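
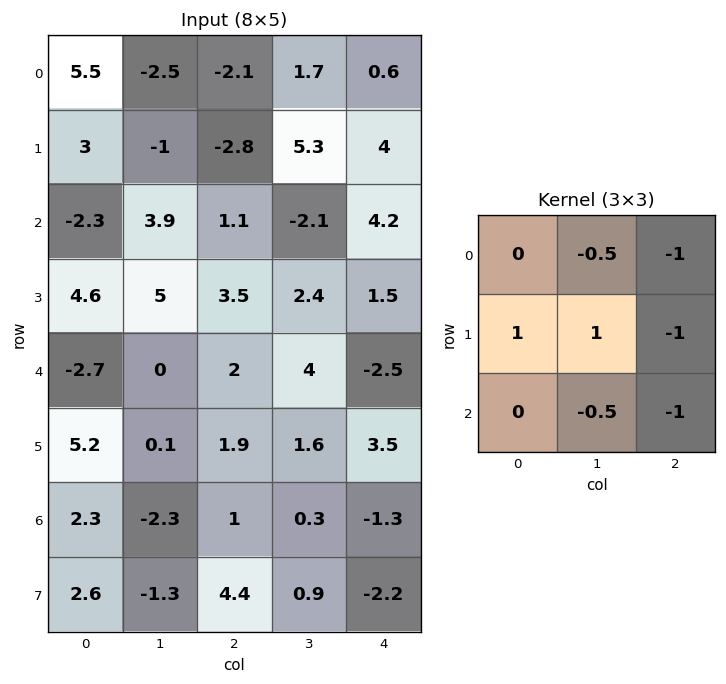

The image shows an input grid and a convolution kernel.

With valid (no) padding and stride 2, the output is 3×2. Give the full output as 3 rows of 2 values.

Output[0,0]: The receptive field on the input at this output position is [5.5 -2.5 -2.1 / 3 -1 -2.8 / -2.3 3.9 1.1]. Elementwise product with the kernel and sum: -2.5·-0.5 + -2.1·-1 + 3·1 + -1·1 + -2.8·-1 + 3.9·-0.5 + 1.1·-1.
Output[0,1]: The receptive field on the input at this output position is [-2.1 1.7 0.6 / -2.8 5.3 4 / 1.1 -2.1 4.2]. Elementwise product with the kernel and sum: 1.7·-0.5 + 0.6·-1 + -2.8·1 + 5.3·1 + 4·-1 + -2.1·-0.5 + 4.2·-1.

5.1 -6.1
1.05 1.75
1.55 1.65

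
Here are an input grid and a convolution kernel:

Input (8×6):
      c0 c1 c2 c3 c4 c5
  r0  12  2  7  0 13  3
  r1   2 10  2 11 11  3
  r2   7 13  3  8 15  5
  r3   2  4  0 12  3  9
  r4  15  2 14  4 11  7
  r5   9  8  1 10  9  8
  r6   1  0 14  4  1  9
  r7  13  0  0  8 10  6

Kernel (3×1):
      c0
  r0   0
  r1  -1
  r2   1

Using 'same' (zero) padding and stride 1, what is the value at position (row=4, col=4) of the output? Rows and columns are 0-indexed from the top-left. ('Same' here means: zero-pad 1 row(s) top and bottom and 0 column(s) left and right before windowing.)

The receptive field on the zero-padded input at this output position is [3 / 11 / 9]. Elementwise product with the kernel and sum: 11·-1 + 9·1.

-2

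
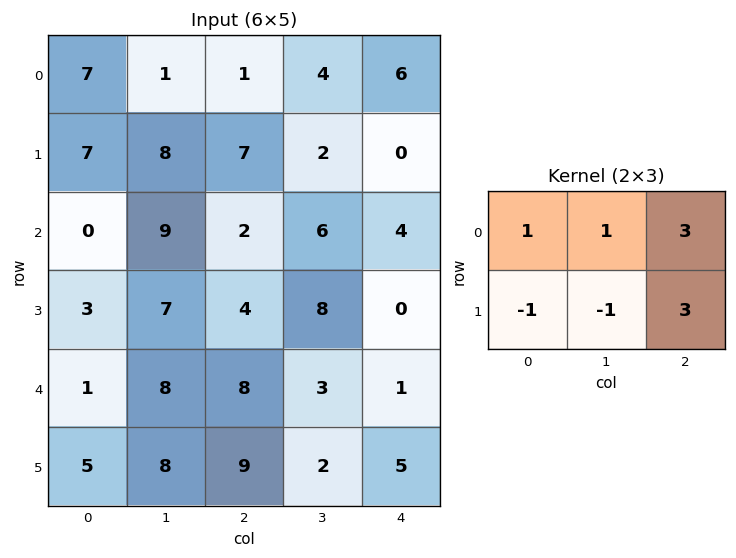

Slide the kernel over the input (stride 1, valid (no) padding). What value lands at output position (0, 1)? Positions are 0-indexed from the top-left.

The receptive field on the input at this output position is [1 1 4 / 8 7 2]. Elementwise product with the kernel and sum: 1·1 + 1·1 + 4·3 + 8·-1 + 7·-1 + 2·3.

5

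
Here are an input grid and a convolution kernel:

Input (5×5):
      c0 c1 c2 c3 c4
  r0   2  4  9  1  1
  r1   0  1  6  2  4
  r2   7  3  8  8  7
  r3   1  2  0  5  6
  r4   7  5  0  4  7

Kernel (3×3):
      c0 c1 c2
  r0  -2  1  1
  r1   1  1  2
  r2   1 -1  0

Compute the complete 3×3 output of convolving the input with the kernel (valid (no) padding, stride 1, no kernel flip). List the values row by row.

Output[0,0]: The receptive field on the input at this output position is [2 4 9 / 0 1 6 / 7 3 8]. Elementwise product with the kernel and sum: 2·-2 + 4·1 + 9·1 + 0·1 + 1·1 + 6·2 + 7·1 + 3·-1.
Output[0,1]: The receptive field on the input at this output position is [4 9 1 / 1 6 2 / 3 8 8]. Elementwise product with the kernel and sum: 4·-2 + 9·1 + 1·1 + 1·1 + 6·1 + 2·2 + 3·1 + 8·-1.

26 8 0
32 35 19
2 27 12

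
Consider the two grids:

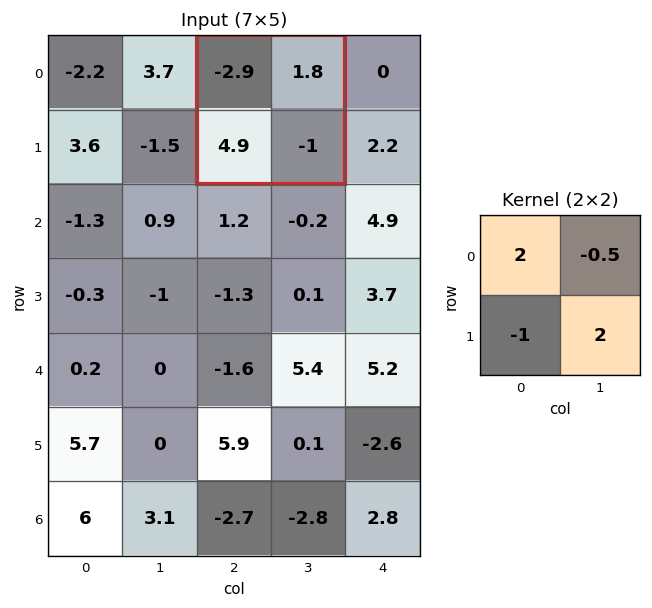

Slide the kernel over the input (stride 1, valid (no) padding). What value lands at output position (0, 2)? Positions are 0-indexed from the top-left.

The receptive field on the input at this output position is [-2.9 1.8 / 4.9 -1]. Elementwise product with the kernel and sum: -2.9·2 + 1.8·-0.5 + 4.9·-1 + -1·2.

-13.6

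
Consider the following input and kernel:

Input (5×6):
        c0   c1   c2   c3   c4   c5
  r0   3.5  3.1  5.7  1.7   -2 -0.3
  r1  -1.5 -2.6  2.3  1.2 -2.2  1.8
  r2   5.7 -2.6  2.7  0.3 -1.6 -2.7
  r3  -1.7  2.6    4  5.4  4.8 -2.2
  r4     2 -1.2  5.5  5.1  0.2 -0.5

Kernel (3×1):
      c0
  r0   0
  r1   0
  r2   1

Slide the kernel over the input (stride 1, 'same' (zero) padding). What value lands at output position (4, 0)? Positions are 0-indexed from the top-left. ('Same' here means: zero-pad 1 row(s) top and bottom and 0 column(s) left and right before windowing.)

0

The receptive field on the zero-padded input at this output position is [-1.7 / 2 / 0]. Elementwise product with the kernel and sum: 0·1.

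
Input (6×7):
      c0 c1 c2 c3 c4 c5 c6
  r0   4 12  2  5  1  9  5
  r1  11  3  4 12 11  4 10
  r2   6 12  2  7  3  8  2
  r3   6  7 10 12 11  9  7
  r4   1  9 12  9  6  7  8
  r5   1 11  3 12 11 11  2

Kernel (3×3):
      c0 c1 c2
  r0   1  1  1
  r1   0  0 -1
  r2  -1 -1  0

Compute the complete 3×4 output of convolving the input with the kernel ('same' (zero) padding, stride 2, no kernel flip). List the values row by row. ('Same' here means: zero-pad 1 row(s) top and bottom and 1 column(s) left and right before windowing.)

-23 -12 -32 -14
-4 -5 -4 -2
3 6 2 3

Output[0,0]: The receptive field on the zero-padded input at this output position is [0 0 0 / 0 4 12 / 0 11 3]. Elementwise product with the kernel and sum: 0·1 + 0·1 + 0·1 + 12·-1 + 0·-1 + 11·-1.
Output[0,1]: The receptive field on the zero-padded input at this output position is [0 0 0 / 12 2 5 / 3 4 12]. Elementwise product with the kernel and sum: 0·1 + 0·1 + 0·1 + 5·-1 + 3·-1 + 4·-1.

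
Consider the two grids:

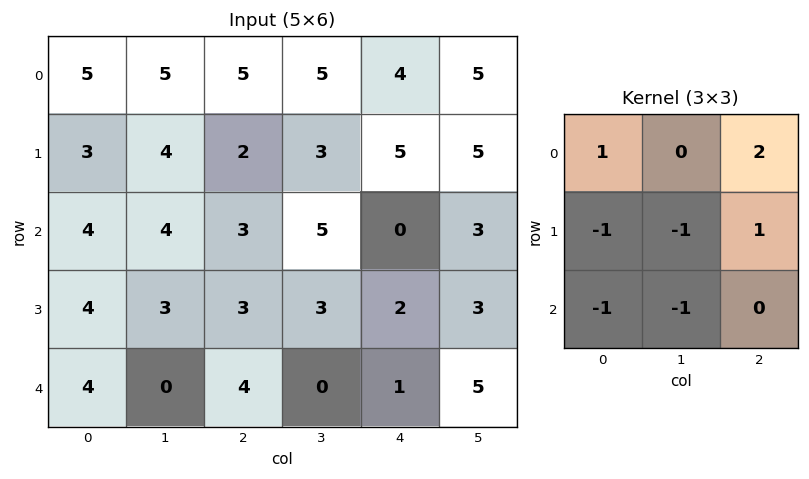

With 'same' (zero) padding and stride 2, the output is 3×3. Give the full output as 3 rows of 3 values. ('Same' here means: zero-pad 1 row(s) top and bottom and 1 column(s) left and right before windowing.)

-3 -11 -12
4 2 6
2 5 13

Output[0,0]: The receptive field on the zero-padded input at this output position is [0 0 0 / 0 5 5 / 0 3 4]. Elementwise product with the kernel and sum: 0·1 + 0·2 + 0·-1 + 5·-1 + 5·1 + 0·-1 + 3·-1.
Output[0,1]: The receptive field on the zero-padded input at this output position is [0 0 0 / 5 5 5 / 4 2 3]. Elementwise product with the kernel and sum: 0·1 + 0·2 + 5·-1 + 5·-1 + 5·1 + 4·-1 + 2·-1.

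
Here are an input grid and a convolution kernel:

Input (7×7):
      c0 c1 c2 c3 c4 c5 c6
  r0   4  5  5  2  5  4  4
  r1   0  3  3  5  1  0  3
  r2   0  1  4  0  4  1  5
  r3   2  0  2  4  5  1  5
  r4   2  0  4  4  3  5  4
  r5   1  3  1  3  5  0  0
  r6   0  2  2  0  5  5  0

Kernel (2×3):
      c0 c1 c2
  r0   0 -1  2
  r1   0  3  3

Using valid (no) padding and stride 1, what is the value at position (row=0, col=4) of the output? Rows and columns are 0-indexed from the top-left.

The receptive field on the input at this output position is [5 4 4 / 1 0 3]. Elementwise product with the kernel and sum: 4·-1 + 4·2 + 0·3 + 3·3.

13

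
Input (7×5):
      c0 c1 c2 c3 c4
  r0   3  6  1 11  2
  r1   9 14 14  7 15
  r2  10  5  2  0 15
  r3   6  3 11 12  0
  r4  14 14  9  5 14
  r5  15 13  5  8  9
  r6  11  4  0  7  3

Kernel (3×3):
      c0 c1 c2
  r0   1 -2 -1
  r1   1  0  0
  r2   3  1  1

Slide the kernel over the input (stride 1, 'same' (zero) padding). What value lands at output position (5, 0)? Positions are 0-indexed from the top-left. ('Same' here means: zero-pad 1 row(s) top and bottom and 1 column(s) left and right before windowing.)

The receptive field on the zero-padded input at this output position is [0 14 14 / 0 15 13 / 0 11 4]. Elementwise product with the kernel and sum: 0·1 + 14·-2 + 14·-1 + 0·1 + 0·3 + 11·1 + 4·1.

-27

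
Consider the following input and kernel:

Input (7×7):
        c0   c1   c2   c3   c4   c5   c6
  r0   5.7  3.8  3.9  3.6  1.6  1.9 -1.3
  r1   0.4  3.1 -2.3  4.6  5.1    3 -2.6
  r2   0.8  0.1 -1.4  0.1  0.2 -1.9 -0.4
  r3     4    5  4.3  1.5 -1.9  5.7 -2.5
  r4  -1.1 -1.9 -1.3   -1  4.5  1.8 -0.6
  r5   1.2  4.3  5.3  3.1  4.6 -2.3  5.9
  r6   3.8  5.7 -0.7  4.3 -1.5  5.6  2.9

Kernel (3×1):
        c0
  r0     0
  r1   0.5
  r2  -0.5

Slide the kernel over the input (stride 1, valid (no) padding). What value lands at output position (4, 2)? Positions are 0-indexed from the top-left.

3

The receptive field on the input at this output position is [-1.3 / 5.3 / -0.7]. Elementwise product with the kernel and sum: 5.3·0.5 + -0.7·-0.5.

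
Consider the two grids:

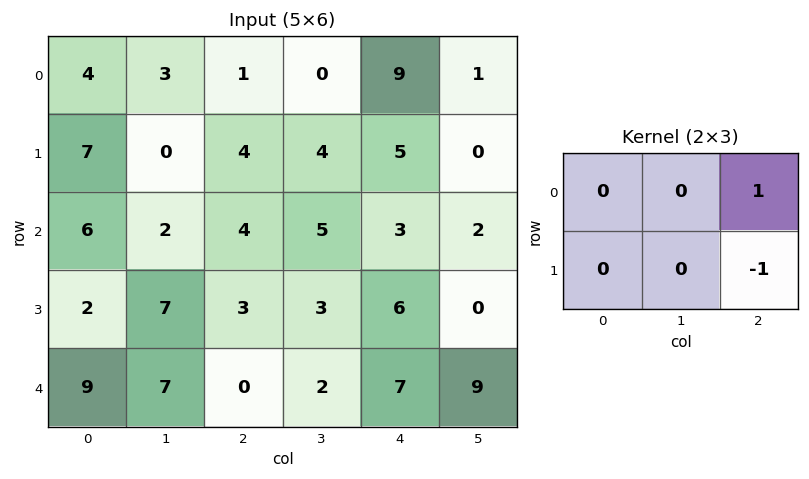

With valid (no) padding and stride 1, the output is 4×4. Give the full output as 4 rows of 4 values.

Output[0,0]: The receptive field on the input at this output position is [4 3 1 / 7 0 4]. Elementwise product with the kernel and sum: 1·1 + 4·-1.

-3 -4 4 1
0 -1 2 -2
1 2 -3 2
3 1 -1 -9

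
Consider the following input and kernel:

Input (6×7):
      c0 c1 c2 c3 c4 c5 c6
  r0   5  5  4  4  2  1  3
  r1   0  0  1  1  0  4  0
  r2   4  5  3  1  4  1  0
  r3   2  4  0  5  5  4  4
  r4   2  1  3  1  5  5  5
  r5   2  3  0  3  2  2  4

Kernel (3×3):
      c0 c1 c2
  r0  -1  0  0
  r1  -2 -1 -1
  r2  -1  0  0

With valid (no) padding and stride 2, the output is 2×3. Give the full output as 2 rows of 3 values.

-10 -10 -10
-14 -16 -27

Output[0,0]: The receptive field on the input at this output position is [5 5 4 / 0 0 1 / 4 5 3]. Elementwise product with the kernel and sum: 5·-1 + 0·-2 + 0·-1 + 1·-1 + 4·-1.
Output[0,1]: The receptive field on the input at this output position is [4 4 2 / 1 1 0 / 3 1 4]. Elementwise product with the kernel and sum: 4·-1 + 1·-2 + 1·-1 + 0·-1 + 3·-1.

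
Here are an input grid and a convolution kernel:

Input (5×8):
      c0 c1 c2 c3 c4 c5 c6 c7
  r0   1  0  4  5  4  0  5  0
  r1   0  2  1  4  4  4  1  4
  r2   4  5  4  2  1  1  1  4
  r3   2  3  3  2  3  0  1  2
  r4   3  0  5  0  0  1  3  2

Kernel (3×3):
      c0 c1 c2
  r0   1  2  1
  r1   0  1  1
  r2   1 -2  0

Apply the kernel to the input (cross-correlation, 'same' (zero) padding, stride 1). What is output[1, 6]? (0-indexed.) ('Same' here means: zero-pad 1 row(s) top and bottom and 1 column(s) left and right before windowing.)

14

The receptive field on the zero-padded input at this output position is [0 5 0 / 4 1 4 / 1 1 4]. Elementwise product with the kernel and sum: 0·1 + 5·2 + 0·1 + 1·1 + 4·1 + 1·1 + 1·-2.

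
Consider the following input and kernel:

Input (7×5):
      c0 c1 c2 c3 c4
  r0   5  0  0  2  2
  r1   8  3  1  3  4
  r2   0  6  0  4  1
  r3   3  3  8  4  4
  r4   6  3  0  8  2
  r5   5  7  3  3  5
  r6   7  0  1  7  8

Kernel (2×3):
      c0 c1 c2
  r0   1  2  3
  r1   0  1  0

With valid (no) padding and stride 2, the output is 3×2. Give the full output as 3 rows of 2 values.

8 13
15 15
19 25

Output[0,0]: The receptive field on the input at this output position is [5 0 0 / 8 3 1]. Elementwise product with the kernel and sum: 5·1 + 0·2 + 0·3 + 3·1.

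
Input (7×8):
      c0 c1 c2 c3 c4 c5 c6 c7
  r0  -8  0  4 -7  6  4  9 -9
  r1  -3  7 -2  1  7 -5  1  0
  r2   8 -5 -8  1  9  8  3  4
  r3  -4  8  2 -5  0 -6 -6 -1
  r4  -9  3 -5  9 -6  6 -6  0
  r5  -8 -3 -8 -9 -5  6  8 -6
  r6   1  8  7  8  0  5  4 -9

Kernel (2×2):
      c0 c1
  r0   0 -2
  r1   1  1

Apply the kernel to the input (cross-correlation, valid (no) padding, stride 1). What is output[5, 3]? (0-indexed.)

The receptive field on the input at this output position is [-9 -5 / 8 0]. Elementwise product with the kernel and sum: -5·-2 + 8·1 + 0·1.

18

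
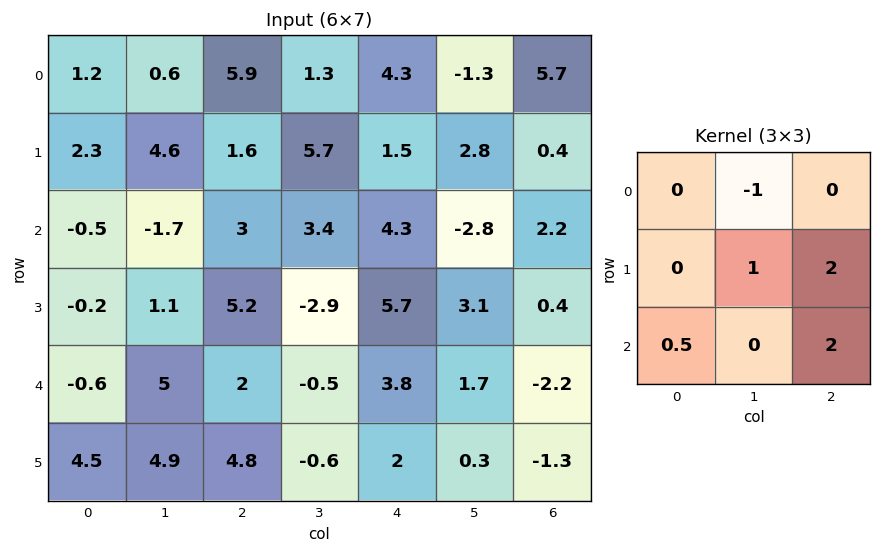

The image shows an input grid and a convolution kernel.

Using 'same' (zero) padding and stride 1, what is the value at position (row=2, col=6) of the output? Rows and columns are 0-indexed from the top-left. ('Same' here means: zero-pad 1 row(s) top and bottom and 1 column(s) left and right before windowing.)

3.35

The receptive field on the zero-padded input at this output position is [2.8 0.4 0 / -2.8 2.2 0 / 3.1 0.4 0]. Elementwise product with the kernel and sum: 0.4·-1 + 2.2·1 + 0·2 + 3.1·0.5 + 0·2.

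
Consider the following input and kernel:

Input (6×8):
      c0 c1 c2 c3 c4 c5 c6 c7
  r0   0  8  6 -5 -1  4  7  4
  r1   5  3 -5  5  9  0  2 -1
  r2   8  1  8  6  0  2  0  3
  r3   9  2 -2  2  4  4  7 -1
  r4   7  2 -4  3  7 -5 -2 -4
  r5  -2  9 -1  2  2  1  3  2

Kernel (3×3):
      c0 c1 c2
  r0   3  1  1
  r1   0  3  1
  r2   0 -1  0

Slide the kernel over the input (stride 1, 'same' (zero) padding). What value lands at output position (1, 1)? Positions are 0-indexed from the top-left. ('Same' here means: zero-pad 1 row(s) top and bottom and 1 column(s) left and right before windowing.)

17

The receptive field on the zero-padded input at this output position is [0 8 6 / 5 3 -5 / 8 1 8]. Elementwise product with the kernel and sum: 0·3 + 8·1 + 6·1 + 3·3 + -5·1 + 1·-1.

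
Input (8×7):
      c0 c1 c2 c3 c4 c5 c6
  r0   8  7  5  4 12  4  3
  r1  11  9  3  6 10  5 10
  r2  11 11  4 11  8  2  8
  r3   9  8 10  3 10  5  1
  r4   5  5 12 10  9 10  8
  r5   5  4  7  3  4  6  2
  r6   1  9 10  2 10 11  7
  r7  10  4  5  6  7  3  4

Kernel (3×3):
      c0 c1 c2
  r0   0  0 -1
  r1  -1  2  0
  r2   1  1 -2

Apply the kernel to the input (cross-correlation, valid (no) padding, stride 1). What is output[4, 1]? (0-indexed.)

15

The receptive field on the input at this output position is [5 12 10 / 4 7 3 / 9 10 2]. Elementwise product with the kernel and sum: 10·-1 + 4·-1 + 7·2 + 9·1 + 10·1 + 2·-2.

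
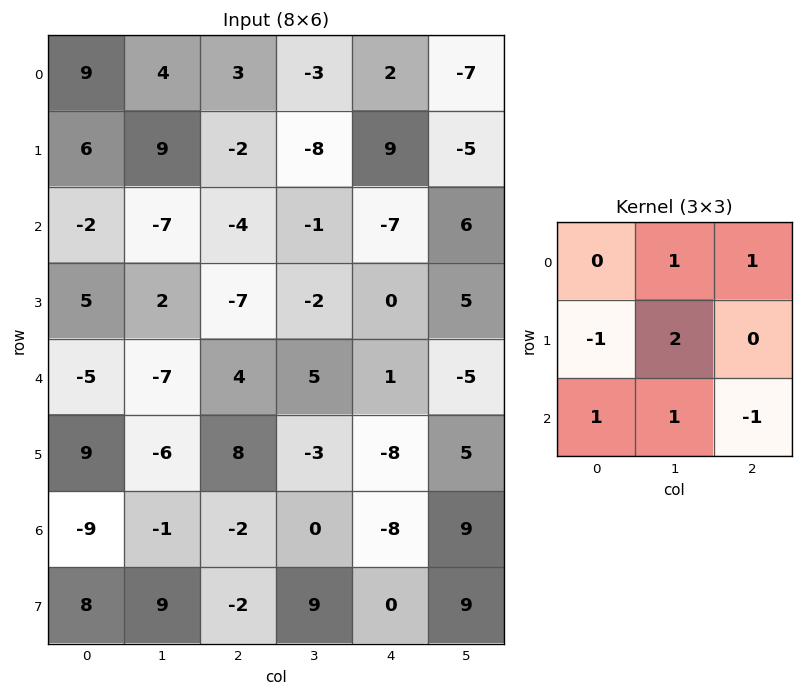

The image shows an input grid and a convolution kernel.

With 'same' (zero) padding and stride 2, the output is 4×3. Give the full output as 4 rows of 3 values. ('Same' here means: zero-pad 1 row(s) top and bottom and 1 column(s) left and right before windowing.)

15 17 13
14 -14 -16
12 11 -14
-16 0 -19

Output[0,0]: The receptive field on the zero-padded input at this output position is [0 0 0 / 0 9 4 / 0 6 9]. Elementwise product with the kernel and sum: 0·1 + 0·1 + 0·-1 + 9·2 + 0·1 + 6·1 + 9·-1.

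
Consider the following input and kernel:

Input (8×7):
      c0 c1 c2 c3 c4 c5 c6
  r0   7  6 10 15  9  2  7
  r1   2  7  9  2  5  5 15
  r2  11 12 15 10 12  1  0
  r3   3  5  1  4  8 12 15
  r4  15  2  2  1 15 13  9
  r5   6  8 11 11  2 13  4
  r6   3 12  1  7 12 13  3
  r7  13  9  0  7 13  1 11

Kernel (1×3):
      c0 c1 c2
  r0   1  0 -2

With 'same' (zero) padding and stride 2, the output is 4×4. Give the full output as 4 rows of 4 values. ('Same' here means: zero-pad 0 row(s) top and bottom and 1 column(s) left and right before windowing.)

-12 -24 11 2
-24 -8 8 1
-4 0 -25 13
-24 -2 -19 13

Output[0,0]: The receptive field on the zero-padded input at this output position is [0 7 6]. Elementwise product with the kernel and sum: 0·1 + 6·-2.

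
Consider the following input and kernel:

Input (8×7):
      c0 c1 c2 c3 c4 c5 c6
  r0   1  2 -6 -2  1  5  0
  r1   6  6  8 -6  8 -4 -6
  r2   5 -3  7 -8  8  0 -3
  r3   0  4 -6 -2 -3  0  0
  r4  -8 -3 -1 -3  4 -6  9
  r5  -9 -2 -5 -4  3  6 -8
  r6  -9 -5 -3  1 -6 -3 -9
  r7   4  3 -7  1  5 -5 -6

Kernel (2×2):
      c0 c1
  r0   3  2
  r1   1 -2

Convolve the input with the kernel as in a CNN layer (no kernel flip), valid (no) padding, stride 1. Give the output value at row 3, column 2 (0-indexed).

The receptive field on the input at this output position is [-6 -2 / -1 -3]. Elementwise product with the kernel and sum: -6·3 + -2·2 + -1·1 + -3·-2.

-17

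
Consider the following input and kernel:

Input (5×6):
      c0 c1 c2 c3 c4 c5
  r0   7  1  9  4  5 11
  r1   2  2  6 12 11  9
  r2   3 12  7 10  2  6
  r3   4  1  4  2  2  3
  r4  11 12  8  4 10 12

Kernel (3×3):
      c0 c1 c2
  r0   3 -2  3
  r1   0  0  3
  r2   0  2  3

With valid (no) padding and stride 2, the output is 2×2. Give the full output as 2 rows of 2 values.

109 93
66 51

Output[0,0]: The receptive field on the input at this output position is [7 1 9 / 2 2 6 / 3 12 7]. Elementwise product with the kernel and sum: 7·3 + 1·-2 + 9·3 + 6·3 + 12·2 + 7·3.
Output[0,1]: The receptive field on the input at this output position is [9 4 5 / 6 12 11 / 7 10 2]. Elementwise product with the kernel and sum: 9·3 + 4·-2 + 5·3 + 11·3 + 10·2 + 2·3.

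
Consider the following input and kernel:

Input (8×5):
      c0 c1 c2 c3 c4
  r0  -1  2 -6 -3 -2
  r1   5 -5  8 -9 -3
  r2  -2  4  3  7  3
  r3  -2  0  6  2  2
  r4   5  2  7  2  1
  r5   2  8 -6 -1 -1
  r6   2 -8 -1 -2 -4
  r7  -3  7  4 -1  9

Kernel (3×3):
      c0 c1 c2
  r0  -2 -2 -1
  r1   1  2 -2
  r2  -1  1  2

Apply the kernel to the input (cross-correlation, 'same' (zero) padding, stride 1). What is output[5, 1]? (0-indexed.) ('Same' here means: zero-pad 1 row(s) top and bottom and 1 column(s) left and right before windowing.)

-3

The receptive field on the zero-padded input at this output position is [5 2 7 / 2 8 -6 / 2 -8 -1]. Elementwise product with the kernel and sum: 5·-2 + 2·-2 + 7·-1 + 2·1 + 8·2 + -6·-2 + 2·-1 + -8·1 + -1·2.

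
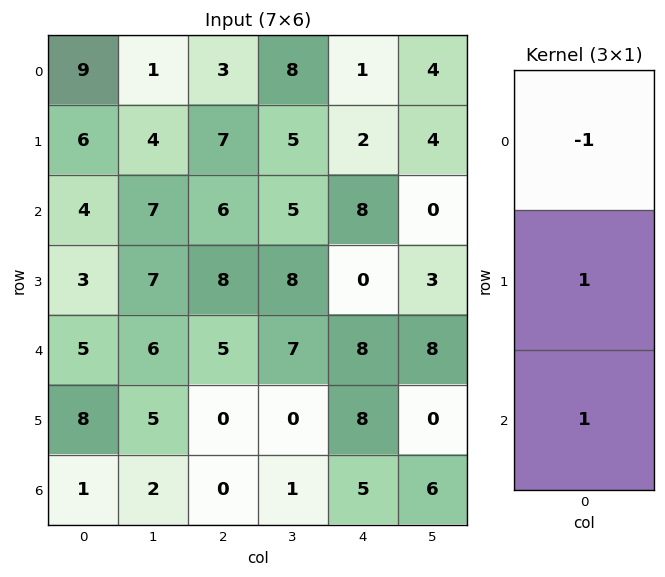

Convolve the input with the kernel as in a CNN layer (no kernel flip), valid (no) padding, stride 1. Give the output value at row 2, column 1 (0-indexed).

6

The receptive field on the input at this output position is [7 / 7 / 6]. Elementwise product with the kernel and sum: 7·-1 + 7·1 + 6·1.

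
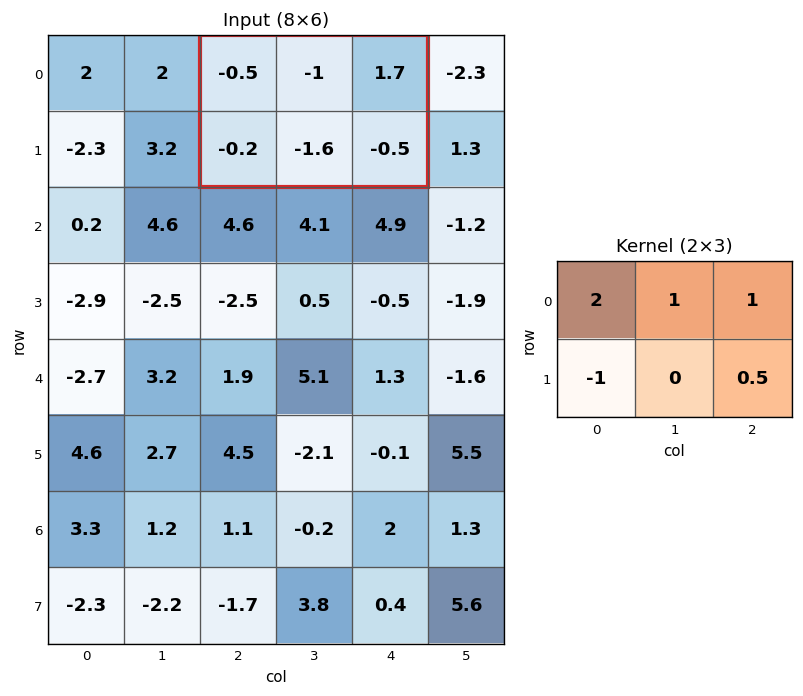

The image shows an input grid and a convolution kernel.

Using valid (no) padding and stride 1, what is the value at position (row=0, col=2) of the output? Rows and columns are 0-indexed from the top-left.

The receptive field on the input at this output position is [-0.5 -1 1.7 / -0.2 -1.6 -0.5]. Elementwise product with the kernel and sum: -0.5·2 + -1·1 + 1.7·1 + -0.2·-1 + -0.5·0.5.

-0.35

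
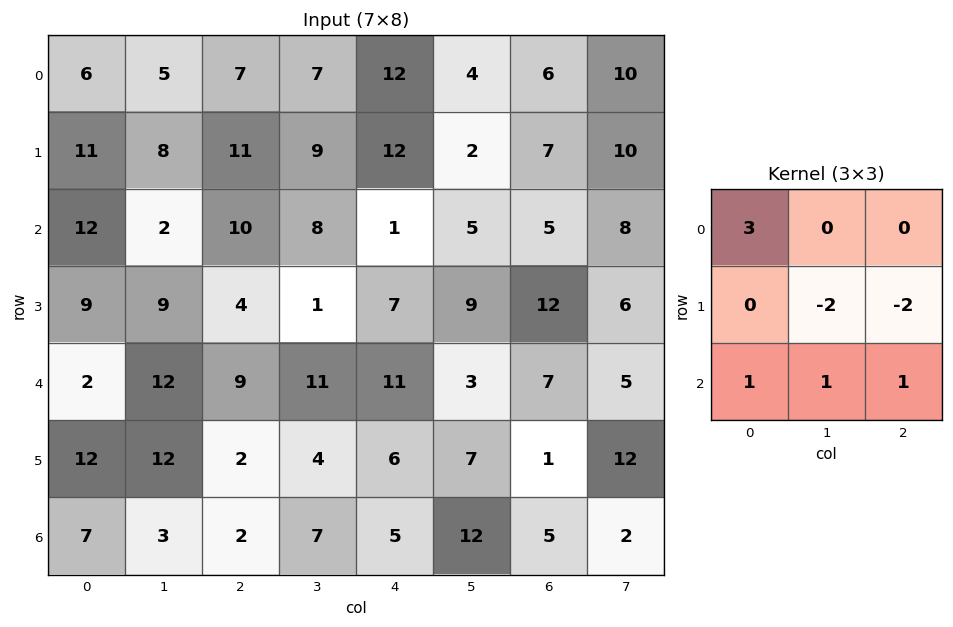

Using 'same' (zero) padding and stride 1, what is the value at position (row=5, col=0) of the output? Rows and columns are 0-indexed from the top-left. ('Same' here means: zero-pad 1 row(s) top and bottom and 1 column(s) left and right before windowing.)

The receptive field on the zero-padded input at this output position is [0 2 12 / 0 12 12 / 0 7 3]. Elementwise product with the kernel and sum: 0·3 + 12·-2 + 12·-2 + 0·1 + 7·1 + 3·1.

-38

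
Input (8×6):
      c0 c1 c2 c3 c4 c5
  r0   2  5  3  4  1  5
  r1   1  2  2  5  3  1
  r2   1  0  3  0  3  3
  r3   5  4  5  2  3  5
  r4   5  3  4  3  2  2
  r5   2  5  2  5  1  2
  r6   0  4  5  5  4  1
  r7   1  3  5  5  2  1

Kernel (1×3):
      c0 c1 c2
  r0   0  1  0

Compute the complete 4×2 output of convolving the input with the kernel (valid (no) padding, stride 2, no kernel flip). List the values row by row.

Output[0,0]: The receptive field on the input at this output position is [2 5 3]. Elementwise product with the kernel and sum: 5·1.

5 4
0 0
3 3
4 5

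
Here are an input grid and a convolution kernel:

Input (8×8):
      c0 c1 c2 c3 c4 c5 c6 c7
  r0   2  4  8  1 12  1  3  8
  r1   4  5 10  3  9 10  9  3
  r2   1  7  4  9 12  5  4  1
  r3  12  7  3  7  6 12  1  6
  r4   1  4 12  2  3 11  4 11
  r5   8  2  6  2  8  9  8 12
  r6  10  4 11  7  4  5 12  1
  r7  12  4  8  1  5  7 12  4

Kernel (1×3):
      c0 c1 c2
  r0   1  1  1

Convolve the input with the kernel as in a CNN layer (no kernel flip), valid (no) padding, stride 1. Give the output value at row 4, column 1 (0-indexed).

18

The receptive field on the input at this output position is [4 12 2]. Elementwise product with the kernel and sum: 4·1 + 12·1 + 2·1.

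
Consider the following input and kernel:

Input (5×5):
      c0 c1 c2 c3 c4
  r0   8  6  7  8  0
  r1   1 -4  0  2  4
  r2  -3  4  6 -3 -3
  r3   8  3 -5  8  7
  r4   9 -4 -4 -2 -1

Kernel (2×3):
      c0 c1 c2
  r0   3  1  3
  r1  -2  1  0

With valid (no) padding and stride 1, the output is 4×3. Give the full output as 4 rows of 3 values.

Output[0,0]: The receptive field on the input at this output position is [8 6 7 / 1 -4 0]. Elementwise product with the kernel and sum: 8·3 + 6·1 + 7·3 + 1·-2 + -4·1.

45 57 31
9 -8 -1
0 -2 24
-10 32 20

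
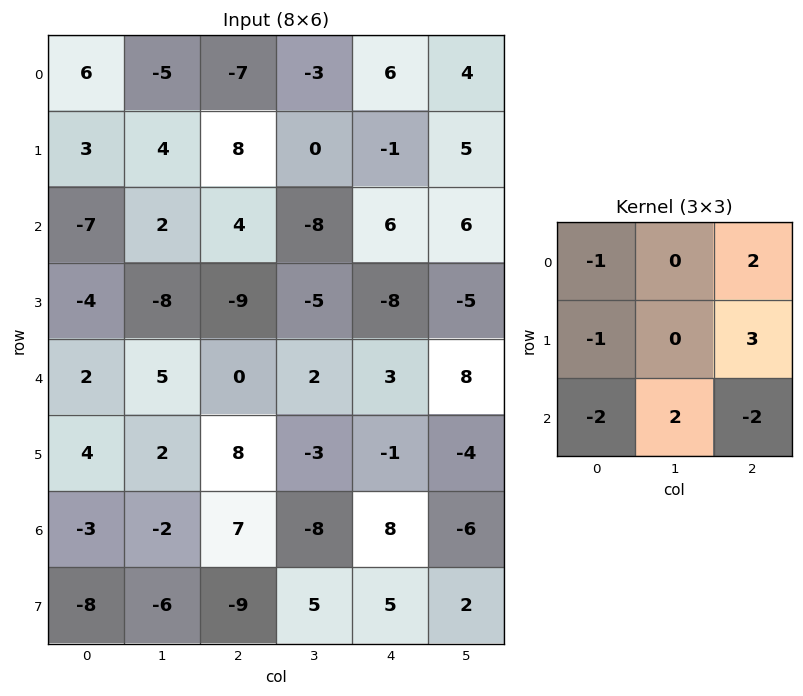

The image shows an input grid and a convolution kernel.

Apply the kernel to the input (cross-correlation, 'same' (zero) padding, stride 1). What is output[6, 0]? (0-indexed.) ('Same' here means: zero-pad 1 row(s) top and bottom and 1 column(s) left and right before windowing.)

-6

The receptive field on the zero-padded input at this output position is [0 4 2 / 0 -3 -2 / 0 -8 -6]. Elementwise product with the kernel and sum: 0·-1 + 2·2 + 0·-1 + -2·3 + 0·-2 + -8·2 + -6·-2.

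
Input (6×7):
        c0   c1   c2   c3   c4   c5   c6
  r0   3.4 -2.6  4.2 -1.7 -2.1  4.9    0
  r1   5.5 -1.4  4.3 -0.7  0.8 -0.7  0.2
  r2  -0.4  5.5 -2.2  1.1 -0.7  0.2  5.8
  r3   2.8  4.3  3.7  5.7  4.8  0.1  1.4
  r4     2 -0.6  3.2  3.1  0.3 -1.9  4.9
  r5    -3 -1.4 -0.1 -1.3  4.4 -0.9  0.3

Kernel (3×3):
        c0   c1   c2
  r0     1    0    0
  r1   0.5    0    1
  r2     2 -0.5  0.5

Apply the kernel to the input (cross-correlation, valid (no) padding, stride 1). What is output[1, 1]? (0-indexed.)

The receptive field on the input at this output position is [-1.4 4.3 -0.7 / 5.5 -2.2 1.1 / 4.3 3.7 5.7]. Elementwise product with the kernel and sum: -1.4·1 + 5.5·0.5 + 1.1·1 + 4.3·2 + 3.7·-0.5 + 5.7·0.5.

12.05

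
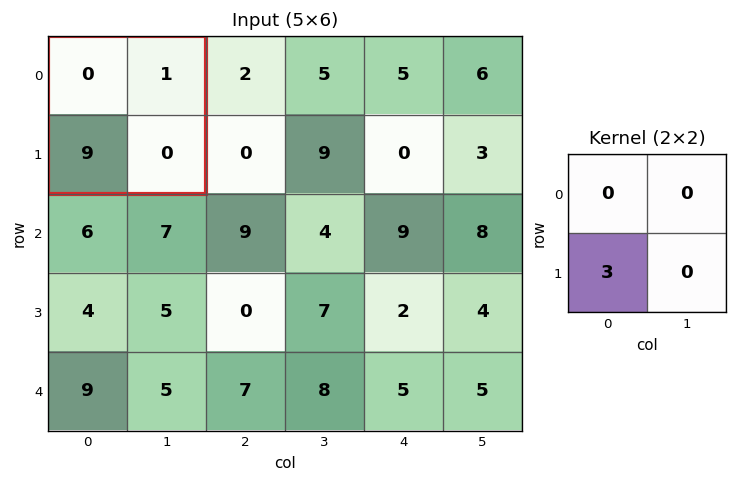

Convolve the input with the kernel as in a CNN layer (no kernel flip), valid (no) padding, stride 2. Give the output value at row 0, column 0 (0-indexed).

27

The receptive field on the input at this output position is [0 1 / 9 0]. Elementwise product with the kernel and sum: 9·3.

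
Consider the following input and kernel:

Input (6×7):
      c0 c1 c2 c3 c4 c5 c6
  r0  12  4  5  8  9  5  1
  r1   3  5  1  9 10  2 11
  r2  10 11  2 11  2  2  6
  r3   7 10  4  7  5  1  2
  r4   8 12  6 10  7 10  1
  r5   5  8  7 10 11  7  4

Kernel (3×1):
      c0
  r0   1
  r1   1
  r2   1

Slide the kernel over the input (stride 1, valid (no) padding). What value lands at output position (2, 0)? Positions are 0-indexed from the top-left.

The receptive field on the input at this output position is [10 / 7 / 8]. Elementwise product with the kernel and sum: 10·1 + 7·1 + 8·1.

25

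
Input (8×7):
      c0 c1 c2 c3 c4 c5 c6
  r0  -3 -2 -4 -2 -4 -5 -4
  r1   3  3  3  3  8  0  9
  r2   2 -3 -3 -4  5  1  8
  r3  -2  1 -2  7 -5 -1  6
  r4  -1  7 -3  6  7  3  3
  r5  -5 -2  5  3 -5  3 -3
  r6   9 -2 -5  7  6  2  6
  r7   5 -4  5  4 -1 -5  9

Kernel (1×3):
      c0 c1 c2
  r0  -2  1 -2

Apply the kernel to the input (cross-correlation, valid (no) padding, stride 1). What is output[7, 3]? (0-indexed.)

The receptive field on the input at this output position is [4 -1 -5]. Elementwise product with the kernel and sum: 4·-2 + -1·1 + -5·-2.

1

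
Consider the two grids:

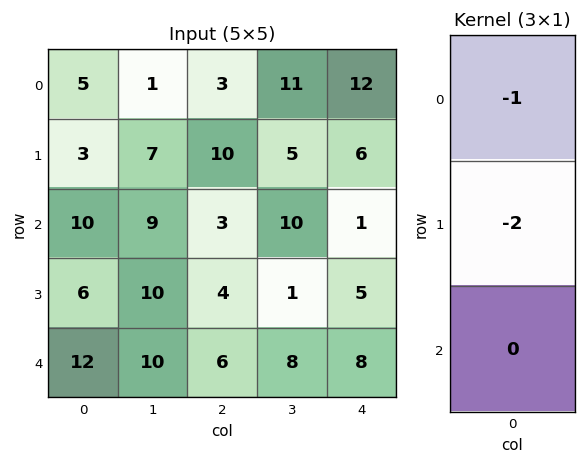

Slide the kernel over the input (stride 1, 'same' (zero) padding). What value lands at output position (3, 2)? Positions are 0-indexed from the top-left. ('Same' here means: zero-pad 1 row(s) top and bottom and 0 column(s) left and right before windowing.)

The receptive field on the zero-padded input at this output position is [3 / 4 / 6]. Elementwise product with the kernel and sum: 3·-1 + 4·-2.

-11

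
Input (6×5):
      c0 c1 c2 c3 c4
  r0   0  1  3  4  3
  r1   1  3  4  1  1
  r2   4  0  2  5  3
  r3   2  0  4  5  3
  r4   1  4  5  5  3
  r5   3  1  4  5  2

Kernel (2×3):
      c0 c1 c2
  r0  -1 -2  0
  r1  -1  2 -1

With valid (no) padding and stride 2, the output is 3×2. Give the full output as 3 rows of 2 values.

-1 -14
-10 -9
-14 -11

Output[0,0]: The receptive field on the input at this output position is [0 1 3 / 1 3 4]. Elementwise product with the kernel and sum: 0·-1 + 1·-2 + 1·-1 + 3·2 + 4·-1.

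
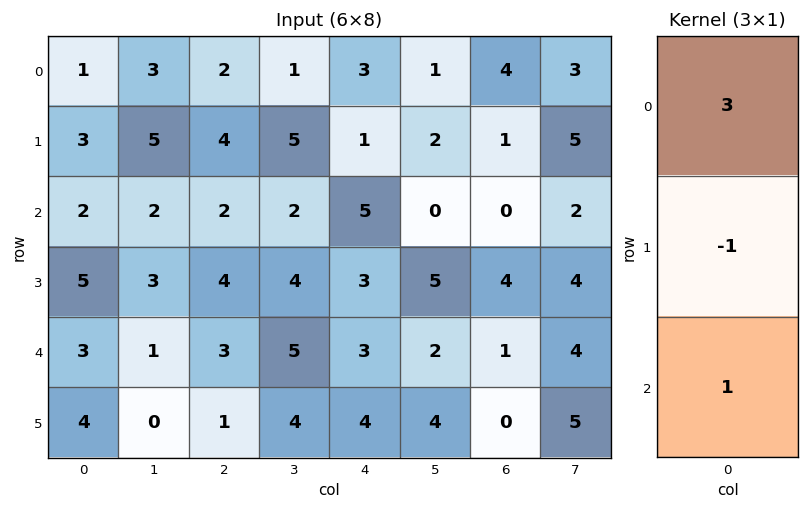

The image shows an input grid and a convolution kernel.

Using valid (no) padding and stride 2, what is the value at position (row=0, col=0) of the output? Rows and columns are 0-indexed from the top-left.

2

The receptive field on the input at this output position is [1 / 3 / 2]. Elementwise product with the kernel and sum: 1·3 + 3·-1 + 2·1.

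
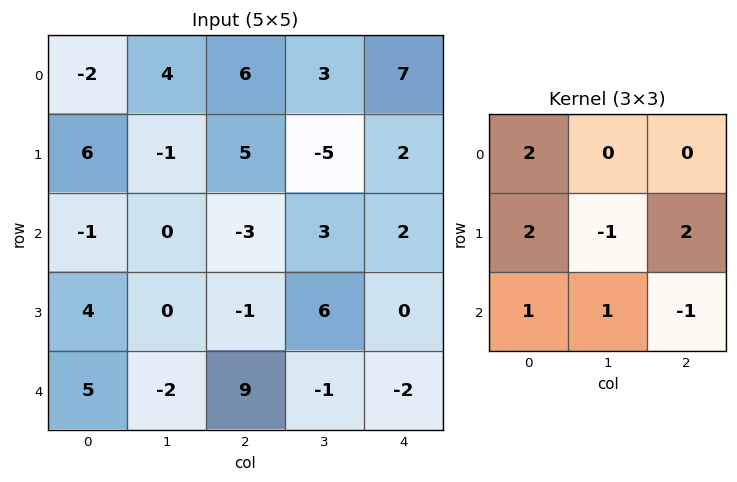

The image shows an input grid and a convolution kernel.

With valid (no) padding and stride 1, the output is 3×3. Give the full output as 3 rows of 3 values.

21 -15 29
9 0 10
-2 21 -4

Output[0,0]: The receptive field on the input at this output position is [-2 4 6 / 6 -1 5 / -1 0 -3]. Elementwise product with the kernel and sum: -2·2 + 6·2 + -1·-1 + 5·2 + -1·1 + 0·1 + -3·-1.
Output[0,1]: The receptive field on the input at this output position is [4 6 3 / -1 5 -5 / 0 -3 3]. Elementwise product with the kernel and sum: 4·2 + -1·2 + 5·-1 + -5·2 + 0·1 + -3·1 + 3·-1.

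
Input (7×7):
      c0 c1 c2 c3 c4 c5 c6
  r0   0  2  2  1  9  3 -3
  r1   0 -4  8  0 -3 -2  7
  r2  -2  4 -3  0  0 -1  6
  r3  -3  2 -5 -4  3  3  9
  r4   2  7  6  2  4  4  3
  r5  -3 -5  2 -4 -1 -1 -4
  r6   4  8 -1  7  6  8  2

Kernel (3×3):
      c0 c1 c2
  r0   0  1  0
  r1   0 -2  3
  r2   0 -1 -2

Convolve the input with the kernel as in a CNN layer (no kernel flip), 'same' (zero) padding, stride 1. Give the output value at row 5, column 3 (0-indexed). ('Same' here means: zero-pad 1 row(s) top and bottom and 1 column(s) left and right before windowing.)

-12

The receptive field on the zero-padded input at this output position is [6 2 4 / 2 -4 -1 / -1 7 6]. Elementwise product with the kernel and sum: 2·1 + -4·-2 + -1·3 + 7·-1 + 6·-2.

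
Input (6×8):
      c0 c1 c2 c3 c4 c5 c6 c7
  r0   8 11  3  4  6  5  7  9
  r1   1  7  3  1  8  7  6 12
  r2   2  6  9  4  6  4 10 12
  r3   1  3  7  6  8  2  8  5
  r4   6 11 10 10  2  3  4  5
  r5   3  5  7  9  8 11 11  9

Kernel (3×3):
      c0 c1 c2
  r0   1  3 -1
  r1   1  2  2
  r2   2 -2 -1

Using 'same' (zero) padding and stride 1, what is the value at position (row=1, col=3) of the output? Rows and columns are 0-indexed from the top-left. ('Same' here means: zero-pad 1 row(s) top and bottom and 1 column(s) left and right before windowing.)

The receptive field on the zero-padded input at this output position is [3 4 6 / 3 1 8 / 9 4 6]. Elementwise product with the kernel and sum: 3·1 + 4·3 + 6·-1 + 3·1 + 1·2 + 8·2 + 9·2 + 4·-2 + 6·-1.

34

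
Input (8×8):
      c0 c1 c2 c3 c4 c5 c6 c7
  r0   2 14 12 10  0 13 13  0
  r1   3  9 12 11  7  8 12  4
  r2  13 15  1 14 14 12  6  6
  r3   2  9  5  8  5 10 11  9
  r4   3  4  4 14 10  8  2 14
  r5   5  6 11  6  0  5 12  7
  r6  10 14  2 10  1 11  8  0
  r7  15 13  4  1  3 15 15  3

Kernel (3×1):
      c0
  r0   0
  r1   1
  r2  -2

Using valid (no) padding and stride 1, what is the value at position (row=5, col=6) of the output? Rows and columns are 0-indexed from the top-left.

The receptive field on the input at this output position is [12 / 8 / 15]. Elementwise product with the kernel and sum: 8·1 + 15·-2.

-22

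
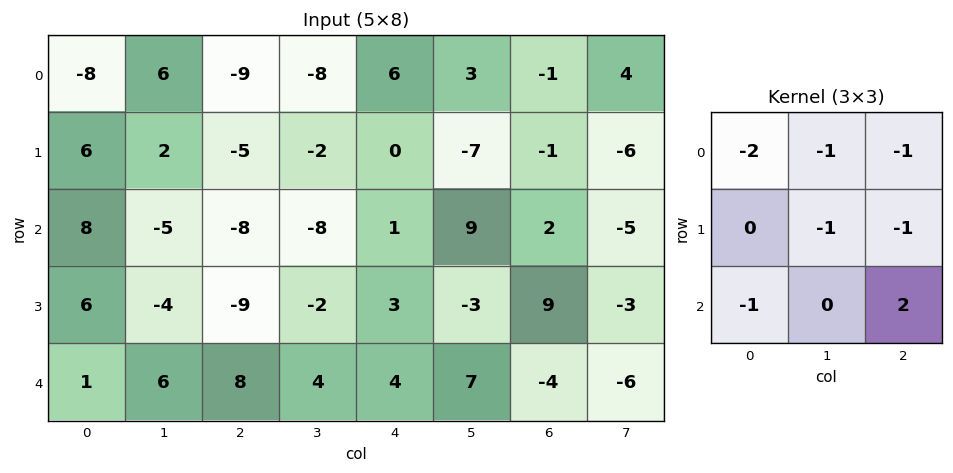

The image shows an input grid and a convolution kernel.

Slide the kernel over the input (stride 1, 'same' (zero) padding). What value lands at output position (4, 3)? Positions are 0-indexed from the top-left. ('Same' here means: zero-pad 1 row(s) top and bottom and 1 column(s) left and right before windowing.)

9

The receptive field on the zero-padded input at this output position is [-9 -2 3 / 8 4 4 / 0 0 0]. Elementwise product with the kernel and sum: -9·-2 + -2·-1 + 3·-1 + 4·-1 + 4·-1 + 0·-1 + 0·2.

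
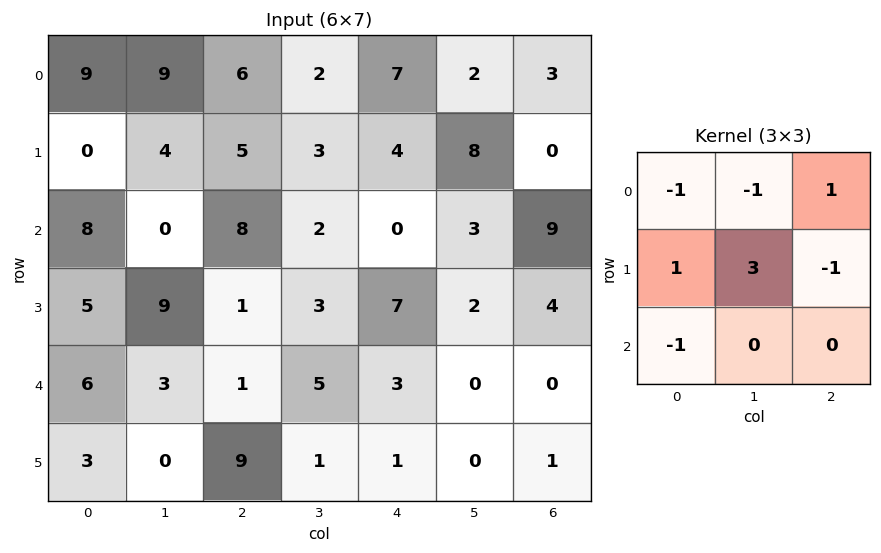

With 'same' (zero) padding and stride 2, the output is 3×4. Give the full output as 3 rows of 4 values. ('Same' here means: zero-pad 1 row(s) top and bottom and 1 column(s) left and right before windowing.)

Output[0,0]: The receptive field on the zero-padded input at this output position is [0 0 0 / 0 9 9 / 0 0 4]. Elementwise product with the kernel and sum: 0·-1 + 0·-1 + 0·1 + 0·1 + 9·3 + 9·-1 + 0·-1.

18 21 18 3
28 7 -3 20
19 -6 5 -6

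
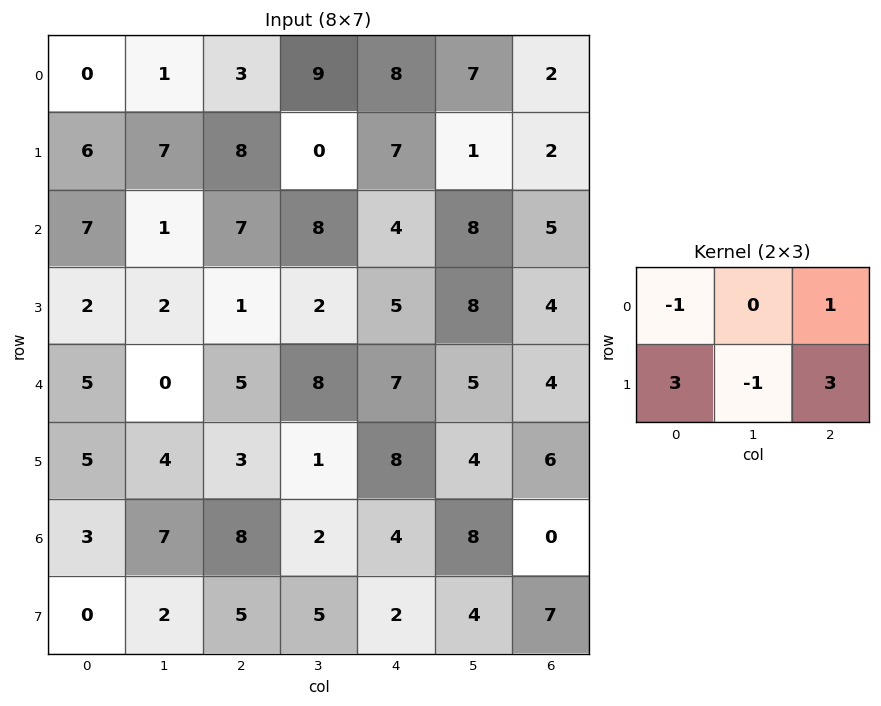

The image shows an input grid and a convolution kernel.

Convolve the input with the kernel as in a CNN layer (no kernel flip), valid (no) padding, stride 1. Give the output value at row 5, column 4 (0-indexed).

The receptive field on the input at this output position is [8 4 6 / 4 8 0]. Elementwise product with the kernel and sum: 8·-1 + 6·1 + 4·3 + 8·-1 + 0·3.

2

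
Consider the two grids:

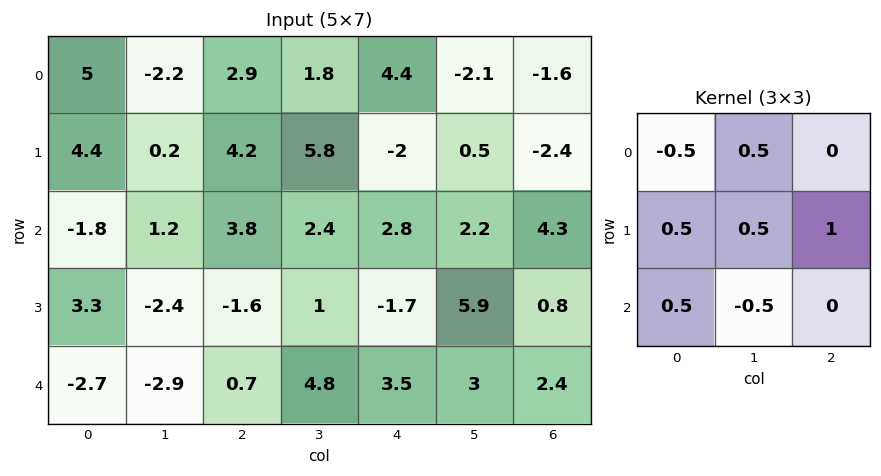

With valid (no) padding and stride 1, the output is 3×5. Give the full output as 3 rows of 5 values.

1.4 9.25 3.15 3.5 -6.1
4.25 6.5 5.4 2.25 4.25
0.45 -1.5 -4.75 6.4 2.85

Output[0,0]: The receptive field on the input at this output position is [5 -2.2 2.9 / 4.4 0.2 4.2 / -1.8 1.2 3.8]. Elementwise product with the kernel and sum: 5·-0.5 + -2.2·0.5 + 4.4·0.5 + 0.2·0.5 + 4.2·1 + -1.8·0.5 + 1.2·-0.5.
Output[0,1]: The receptive field on the input at this output position is [-2.2 2.9 1.8 / 0.2 4.2 5.8 / 1.2 3.8 2.4]. Elementwise product with the kernel and sum: -2.2·-0.5 + 2.9·0.5 + 0.2·0.5 + 4.2·0.5 + 5.8·1 + 1.2·0.5 + 3.8·-0.5.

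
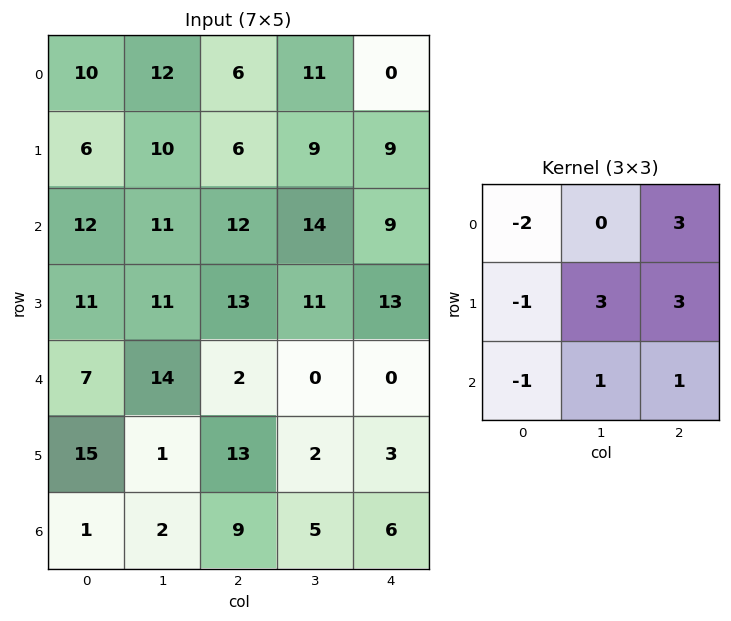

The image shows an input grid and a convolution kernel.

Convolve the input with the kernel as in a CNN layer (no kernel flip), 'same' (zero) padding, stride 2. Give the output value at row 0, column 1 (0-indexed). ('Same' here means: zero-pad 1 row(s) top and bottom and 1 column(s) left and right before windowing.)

The receptive field on the zero-padded input at this output position is [0 0 0 / 12 6 11 / 10 6 9]. Elementwise product with the kernel and sum: 0·-2 + 0·3 + 12·-1 + 6·3 + 11·3 + 10·-1 + 6·1 + 9·1.

44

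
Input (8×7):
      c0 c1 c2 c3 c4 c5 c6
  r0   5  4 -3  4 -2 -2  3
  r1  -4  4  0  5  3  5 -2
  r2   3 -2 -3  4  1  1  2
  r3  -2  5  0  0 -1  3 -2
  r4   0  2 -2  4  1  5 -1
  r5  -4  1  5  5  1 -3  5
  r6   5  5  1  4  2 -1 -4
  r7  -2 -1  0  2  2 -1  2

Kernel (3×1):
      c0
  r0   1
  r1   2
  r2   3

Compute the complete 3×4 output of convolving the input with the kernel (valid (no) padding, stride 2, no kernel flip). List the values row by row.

Output[0,0]: The receptive field on the input at this output position is [5 / -4 / 3]. Elementwise product with the kernel and sum: 5·1 + -4·2 + 3·3.
Output[0,1]: The receptive field on the input at this output position is [-3 / 0 / -3]. Elementwise product with the kernel and sum: -3·1 + 0·2 + -3·3.

6 -12 7 5
-1 -9 2 -5
7 11 9 -3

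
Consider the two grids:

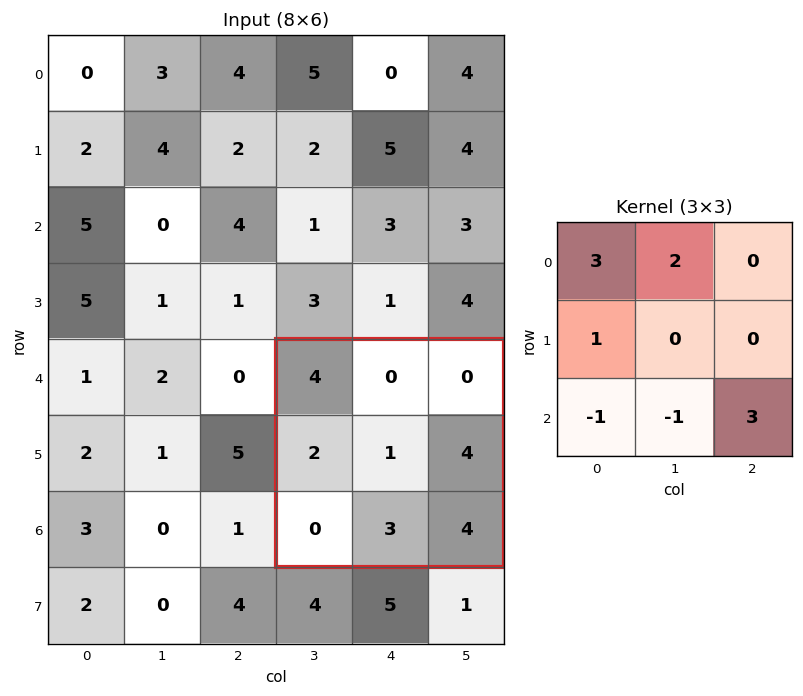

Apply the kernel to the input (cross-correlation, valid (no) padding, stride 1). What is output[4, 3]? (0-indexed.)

The receptive field on the input at this output position is [4 0 0 / 2 1 4 / 0 3 4]. Elementwise product with the kernel and sum: 4·3 + 0·2 + 2·1 + 0·-1 + 3·-1 + 4·3.

23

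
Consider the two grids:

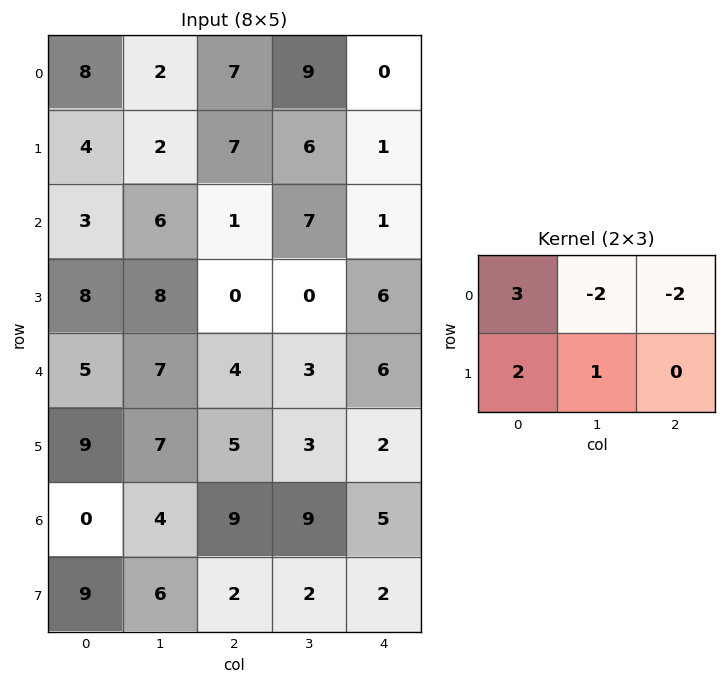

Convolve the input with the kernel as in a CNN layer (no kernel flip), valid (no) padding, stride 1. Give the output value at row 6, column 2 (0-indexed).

5

The receptive field on the input at this output position is [9 9 5 / 2 2 2]. Elementwise product with the kernel and sum: 9·3 + 9·-2 + 5·-2 + 2·2 + 2·1.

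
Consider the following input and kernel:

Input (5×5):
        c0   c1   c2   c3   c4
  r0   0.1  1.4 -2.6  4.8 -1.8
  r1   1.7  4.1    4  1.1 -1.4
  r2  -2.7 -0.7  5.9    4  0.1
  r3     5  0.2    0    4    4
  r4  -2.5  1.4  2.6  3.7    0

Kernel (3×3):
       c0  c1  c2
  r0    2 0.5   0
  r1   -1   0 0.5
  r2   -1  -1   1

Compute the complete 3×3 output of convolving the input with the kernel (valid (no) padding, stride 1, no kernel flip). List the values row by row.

10.5 -3.25 -17.3
5.9 16.7 2.7
-7.05 3.05 9.5

Output[0,0]: The receptive field on the input at this output position is [0.1 1.4 -2.6 / 1.7 4.1 4 / -2.7 -0.7 5.9]. Elementwise product with the kernel and sum: 0.1·2 + 1.4·0.5 + 1.7·-1 + 4·0.5 + -2.7·-1 + -0.7·-1 + 5.9·1.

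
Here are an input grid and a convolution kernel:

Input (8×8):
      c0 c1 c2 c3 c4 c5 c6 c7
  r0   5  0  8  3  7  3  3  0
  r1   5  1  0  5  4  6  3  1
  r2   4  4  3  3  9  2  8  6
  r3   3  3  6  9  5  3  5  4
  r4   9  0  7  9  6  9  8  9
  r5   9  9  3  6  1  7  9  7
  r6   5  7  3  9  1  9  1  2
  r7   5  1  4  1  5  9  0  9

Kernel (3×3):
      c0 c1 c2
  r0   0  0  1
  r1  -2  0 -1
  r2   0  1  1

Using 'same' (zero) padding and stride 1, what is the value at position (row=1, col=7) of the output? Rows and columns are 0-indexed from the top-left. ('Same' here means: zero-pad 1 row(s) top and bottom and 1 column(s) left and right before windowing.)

The receptive field on the zero-padded input at this output position is [3 0 0 / 3 1 0 / 8 6 0]. Elementwise product with the kernel and sum: 0·1 + 3·-2 + 0·-1 + 6·1 + 0·1.

0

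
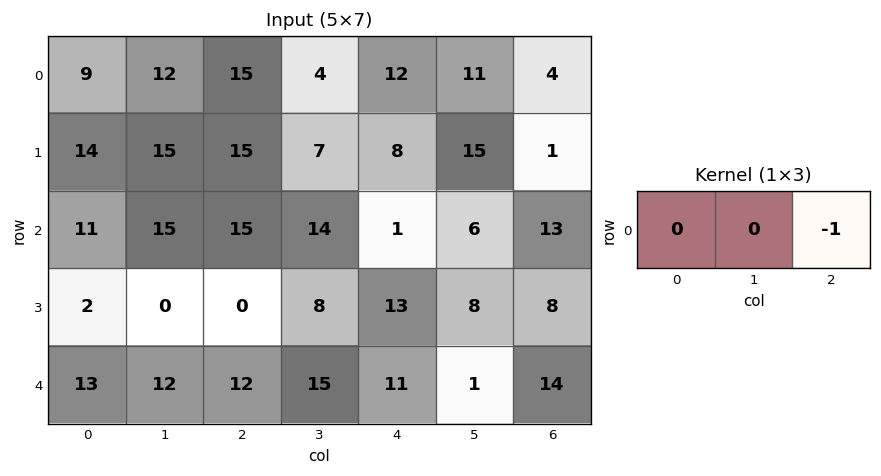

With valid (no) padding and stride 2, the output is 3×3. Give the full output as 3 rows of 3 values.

-15 -12 -4
-15 -1 -13
-12 -11 -14

Output[0,0]: The receptive field on the input at this output position is [9 12 15]. Elementwise product with the kernel and sum: 15·-1.
Output[0,1]: The receptive field on the input at this output position is [15 4 12]. Elementwise product with the kernel and sum: 12·-1.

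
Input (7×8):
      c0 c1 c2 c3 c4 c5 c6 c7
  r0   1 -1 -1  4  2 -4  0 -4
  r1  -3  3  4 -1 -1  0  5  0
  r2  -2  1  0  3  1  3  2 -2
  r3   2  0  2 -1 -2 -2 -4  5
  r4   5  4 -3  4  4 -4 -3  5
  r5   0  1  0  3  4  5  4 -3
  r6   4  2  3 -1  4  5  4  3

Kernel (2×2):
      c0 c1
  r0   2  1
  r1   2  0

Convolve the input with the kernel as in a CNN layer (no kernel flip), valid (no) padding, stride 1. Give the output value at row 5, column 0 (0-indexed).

The receptive field on the input at this output position is [0 1 / 4 2]. Elementwise product with the kernel and sum: 0·2 + 1·1 + 4·2.

9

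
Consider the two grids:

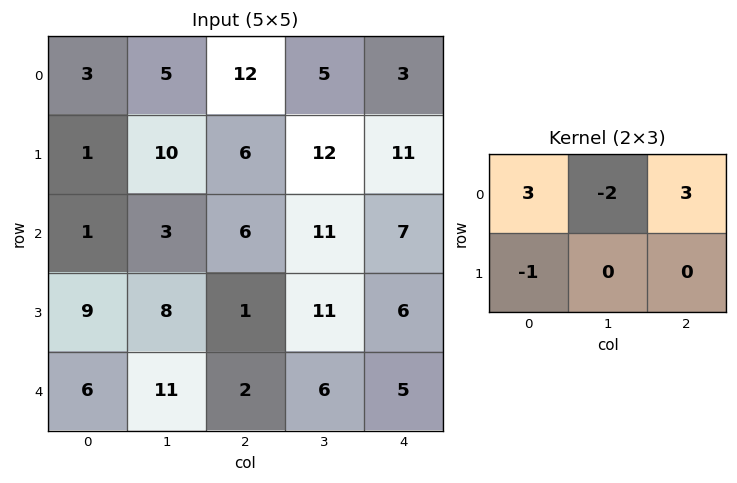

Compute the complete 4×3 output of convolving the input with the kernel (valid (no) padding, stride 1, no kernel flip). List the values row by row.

34 -4 29
0 51 21
6 22 16
8 44 -3

Output[0,0]: The receptive field on the input at this output position is [3 5 12 / 1 10 6]. Elementwise product with the kernel and sum: 3·3 + 5·-2 + 12·3 + 1·-1.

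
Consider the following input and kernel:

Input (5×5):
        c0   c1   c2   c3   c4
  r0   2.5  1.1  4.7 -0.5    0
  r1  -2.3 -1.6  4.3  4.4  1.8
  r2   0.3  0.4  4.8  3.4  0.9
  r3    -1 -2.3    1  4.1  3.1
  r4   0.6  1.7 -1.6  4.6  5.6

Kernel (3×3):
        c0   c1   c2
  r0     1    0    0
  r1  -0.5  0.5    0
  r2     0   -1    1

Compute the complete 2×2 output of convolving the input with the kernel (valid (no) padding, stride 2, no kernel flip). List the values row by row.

Output[0,0]: The receptive field on the input at this output position is [2.5 1.1 4.7 / -2.3 -1.6 4.3 / 0.3 0.4 4.8]. Elementwise product with the kernel and sum: 2.5·1 + -2.3·-0.5 + -1.6·0.5 + 0.4·-1 + 4.8·1.
Output[0,1]: The receptive field on the input at this output position is [4.7 -0.5 0 / 4.3 4.4 1.8 / 4.8 3.4 0.9]. Elementwise product with the kernel and sum: 4.7·1 + 4.3·-0.5 + 4.4·0.5 + 3.4·-1 + 0.9·1.

7.25 2.25
-3.65 7.35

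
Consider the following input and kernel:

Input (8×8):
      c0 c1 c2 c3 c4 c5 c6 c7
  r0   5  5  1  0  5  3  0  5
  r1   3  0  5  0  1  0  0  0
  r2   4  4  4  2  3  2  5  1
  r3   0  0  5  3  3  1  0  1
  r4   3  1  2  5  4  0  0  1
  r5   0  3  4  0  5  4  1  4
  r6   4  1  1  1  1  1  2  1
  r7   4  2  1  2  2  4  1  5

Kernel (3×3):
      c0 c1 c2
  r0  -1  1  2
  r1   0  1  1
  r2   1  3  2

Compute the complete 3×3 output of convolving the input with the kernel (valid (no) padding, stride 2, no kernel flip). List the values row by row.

Output[0,0]: The receptive field on the input at this output position is [5 5 1 / 3 0 5 / 4 4 4]. Elementwise product with the kernel and sum: 5·-1 + 5·1 + 1·2 + 0·1 + 5·1 + 4·1 + 4·3 + 4·2.
Output[0,1]: The receptive field on the input at this output position is [1 0 5 / 5 0 1 / 4 2 3]. Elementwise product with the kernel and sum: 1·-1 + 0·1 + 5·2 + 0·1 + 1·1 + 4·1 + 2·3 + 3·2.

31 26 17
23 35 14
18 22 9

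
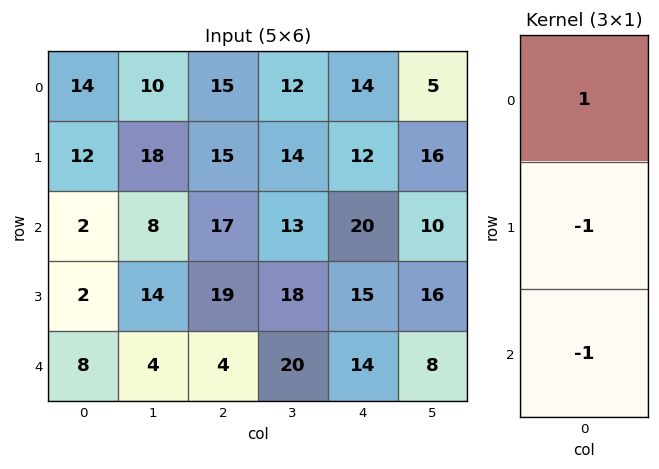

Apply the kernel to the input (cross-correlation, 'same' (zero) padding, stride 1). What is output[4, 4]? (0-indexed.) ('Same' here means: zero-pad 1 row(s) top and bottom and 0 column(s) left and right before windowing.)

The receptive field on the zero-padded input at this output position is [15 / 14 / 0]. Elementwise product with the kernel and sum: 15·1 + 14·-1 + 0·-1.

1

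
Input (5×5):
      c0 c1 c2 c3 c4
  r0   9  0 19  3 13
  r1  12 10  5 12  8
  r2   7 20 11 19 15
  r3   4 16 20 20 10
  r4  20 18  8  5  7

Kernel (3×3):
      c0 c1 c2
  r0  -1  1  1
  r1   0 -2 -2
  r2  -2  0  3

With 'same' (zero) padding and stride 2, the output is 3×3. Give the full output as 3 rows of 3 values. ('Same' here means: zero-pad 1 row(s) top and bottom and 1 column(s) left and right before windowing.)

12 -28 -50
16 -25 -74
-56 -2 -24

Output[0,0]: The receptive field on the zero-padded input at this output position is [0 0 0 / 0 9 0 / 0 12 10]. Elementwise product with the kernel and sum: 0·-1 + 0·1 + 0·1 + 9·-2 + 0·-2 + 0·-2 + 10·3.
Output[0,1]: The receptive field on the zero-padded input at this output position is [0 0 0 / 0 19 3 / 10 5 12]. Elementwise product with the kernel and sum: 0·-1 + 0·1 + 0·1 + 19·-2 + 3·-2 + 10·-2 + 12·3.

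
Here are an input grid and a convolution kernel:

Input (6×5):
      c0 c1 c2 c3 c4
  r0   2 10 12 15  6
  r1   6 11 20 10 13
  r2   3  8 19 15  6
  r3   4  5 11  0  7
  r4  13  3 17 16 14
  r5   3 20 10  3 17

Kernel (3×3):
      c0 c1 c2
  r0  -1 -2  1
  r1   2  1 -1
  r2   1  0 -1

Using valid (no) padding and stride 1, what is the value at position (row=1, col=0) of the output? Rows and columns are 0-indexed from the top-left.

-20

The receptive field on the input at this output position is [6 11 20 / 3 8 19 / 4 5 11]. Elementwise product with the kernel and sum: 6·-1 + 11·-2 + 20·1 + 3·2 + 8·1 + 19·-1 + 4·1 + 11·-1.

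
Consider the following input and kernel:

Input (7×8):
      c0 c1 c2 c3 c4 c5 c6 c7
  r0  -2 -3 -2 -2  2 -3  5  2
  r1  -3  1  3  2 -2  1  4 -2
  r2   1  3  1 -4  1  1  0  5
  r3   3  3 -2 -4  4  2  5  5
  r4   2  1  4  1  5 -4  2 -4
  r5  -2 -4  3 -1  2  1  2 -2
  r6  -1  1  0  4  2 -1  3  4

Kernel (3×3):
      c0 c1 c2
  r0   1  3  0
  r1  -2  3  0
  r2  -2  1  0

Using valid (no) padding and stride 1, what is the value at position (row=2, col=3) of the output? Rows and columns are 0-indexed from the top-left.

The receptive field on the input at this output position is [-4 1 1 / -4 4 2 / 1 5 -4]. Elementwise product with the kernel and sum: -4·1 + 1·3 + -4·-2 + 4·3 + 1·-2 + 5·1.

22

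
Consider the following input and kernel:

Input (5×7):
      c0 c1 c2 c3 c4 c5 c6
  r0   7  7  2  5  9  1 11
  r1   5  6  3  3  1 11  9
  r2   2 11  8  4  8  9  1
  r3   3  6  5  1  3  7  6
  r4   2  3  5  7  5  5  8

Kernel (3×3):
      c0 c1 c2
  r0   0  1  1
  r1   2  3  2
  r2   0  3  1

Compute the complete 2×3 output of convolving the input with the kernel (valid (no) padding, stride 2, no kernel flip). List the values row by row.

84 51 93
67 57 72

Output[0,0]: The receptive field on the input at this output position is [7 7 2 / 5 6 3 / 2 11 8]. Elementwise product with the kernel and sum: 7·1 + 2·1 + 5·2 + 6·3 + 3·2 + 11·3 + 8·1.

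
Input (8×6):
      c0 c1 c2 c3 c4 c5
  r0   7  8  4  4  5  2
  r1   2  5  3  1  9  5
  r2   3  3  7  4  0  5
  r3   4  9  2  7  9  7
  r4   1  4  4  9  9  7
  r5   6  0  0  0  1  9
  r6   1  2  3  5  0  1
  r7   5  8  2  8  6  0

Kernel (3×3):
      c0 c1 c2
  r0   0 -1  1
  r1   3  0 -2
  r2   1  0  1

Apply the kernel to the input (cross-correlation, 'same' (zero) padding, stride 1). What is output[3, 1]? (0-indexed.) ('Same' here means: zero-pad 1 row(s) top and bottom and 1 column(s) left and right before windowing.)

17

The receptive field on the zero-padded input at this output position is [3 3 7 / 4 9 2 / 1 4 4]. Elementwise product with the kernel and sum: 3·-1 + 7·1 + 4·3 + 2·-2 + 1·1 + 4·1.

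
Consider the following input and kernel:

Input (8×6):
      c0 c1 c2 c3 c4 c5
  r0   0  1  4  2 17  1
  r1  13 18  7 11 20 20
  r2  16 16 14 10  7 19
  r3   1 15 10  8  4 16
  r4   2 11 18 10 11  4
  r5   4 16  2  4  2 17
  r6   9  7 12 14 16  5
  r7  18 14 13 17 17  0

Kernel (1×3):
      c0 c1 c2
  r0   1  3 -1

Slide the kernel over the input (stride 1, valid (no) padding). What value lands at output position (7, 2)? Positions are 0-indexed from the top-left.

The receptive field on the input at this output position is [13 17 17]. Elementwise product with the kernel and sum: 13·1 + 17·3 + 17·-1.

47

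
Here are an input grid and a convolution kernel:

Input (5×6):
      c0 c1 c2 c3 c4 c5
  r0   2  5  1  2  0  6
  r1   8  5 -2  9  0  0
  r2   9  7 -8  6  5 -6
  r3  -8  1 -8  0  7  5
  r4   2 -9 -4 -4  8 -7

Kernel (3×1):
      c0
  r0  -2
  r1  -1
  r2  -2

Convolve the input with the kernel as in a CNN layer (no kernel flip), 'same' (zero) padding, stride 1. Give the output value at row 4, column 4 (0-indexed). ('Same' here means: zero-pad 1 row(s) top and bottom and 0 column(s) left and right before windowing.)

-22

The receptive field on the zero-padded input at this output position is [7 / 8 / 0]. Elementwise product with the kernel and sum: 7·-2 + 8·-1 + 0·-2.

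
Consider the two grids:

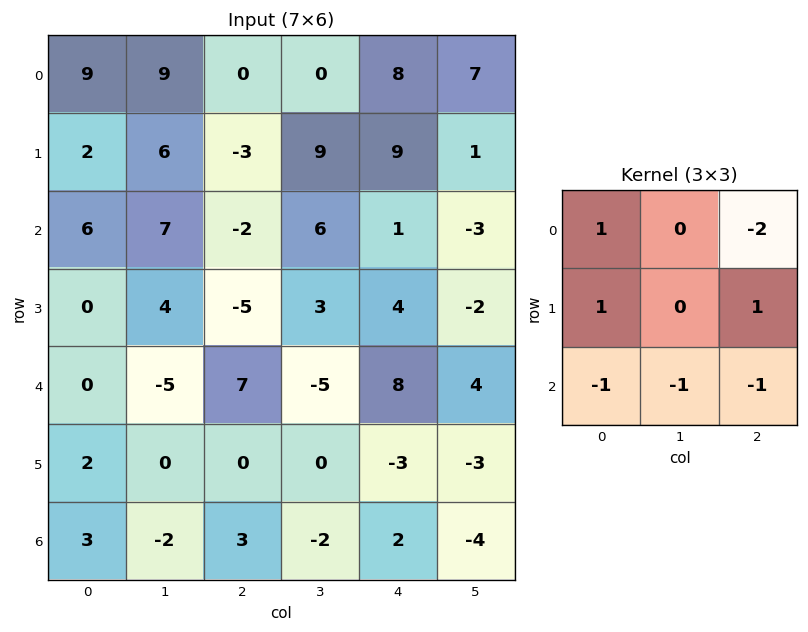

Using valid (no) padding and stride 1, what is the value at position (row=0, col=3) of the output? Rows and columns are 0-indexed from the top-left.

-8

The receptive field on the input at this output position is [0 8 7 / 9 9 1 / 6 1 -3]. Elementwise product with the kernel and sum: 0·1 + 7·-2 + 9·1 + 1·1 + 6·-1 + 1·-1 + -3·-1.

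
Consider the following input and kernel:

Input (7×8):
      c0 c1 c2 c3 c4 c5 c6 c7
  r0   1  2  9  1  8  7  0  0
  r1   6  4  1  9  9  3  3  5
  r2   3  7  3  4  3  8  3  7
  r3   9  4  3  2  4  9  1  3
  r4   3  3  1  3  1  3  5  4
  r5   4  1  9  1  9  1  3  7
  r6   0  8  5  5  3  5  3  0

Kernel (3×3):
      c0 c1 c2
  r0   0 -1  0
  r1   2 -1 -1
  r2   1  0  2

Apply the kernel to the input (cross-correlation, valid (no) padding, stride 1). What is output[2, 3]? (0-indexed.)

The receptive field on the input at this output position is [4 3 8 / 2 4 9 / 3 1 3]. Elementwise product with the kernel and sum: 3·-1 + 2·2 + 4·-1 + 9·-1 + 3·1 + 3·2.

-3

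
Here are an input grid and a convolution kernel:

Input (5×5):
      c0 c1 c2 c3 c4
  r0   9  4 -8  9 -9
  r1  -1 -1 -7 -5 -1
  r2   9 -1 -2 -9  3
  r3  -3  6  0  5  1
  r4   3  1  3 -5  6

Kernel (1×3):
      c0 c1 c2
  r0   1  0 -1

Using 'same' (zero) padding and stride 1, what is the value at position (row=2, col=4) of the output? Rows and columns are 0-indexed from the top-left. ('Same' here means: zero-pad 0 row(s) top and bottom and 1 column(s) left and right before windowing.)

The receptive field on the zero-padded input at this output position is [-9 3 0]. Elementwise product with the kernel and sum: -9·1 + 0·-1.

-9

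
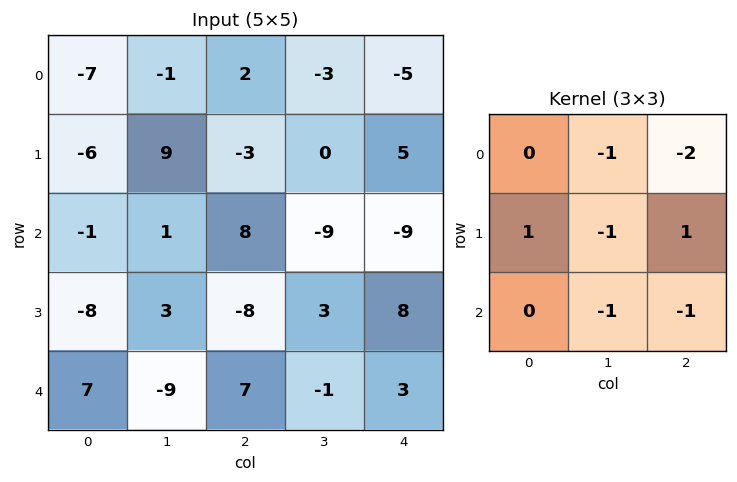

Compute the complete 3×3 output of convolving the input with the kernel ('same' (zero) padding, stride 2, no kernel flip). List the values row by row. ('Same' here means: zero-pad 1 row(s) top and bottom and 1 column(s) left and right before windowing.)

Output[0,0]: The receptive field on the zero-padded input at this output position is [0 0 0 / 0 -7 -1 / 0 -6 9]. Elementwise product with the kernel and sum: 0·-1 + 0·-2 + 0·1 + -7·-1 + -1·1 + -6·-1 + 9·-1.
Output[0,1]: The receptive field on the zero-padded input at this output position is [0 0 0 / -1 2 -3 / 9 -3 0]. Elementwise product with the kernel and sum: 0·-1 + 0·-2 + -1·1 + 2·-1 + -3·1 + -3·-1 + 0·-1.

3 -3 -3
-5 -8 -13
-14 -15 -12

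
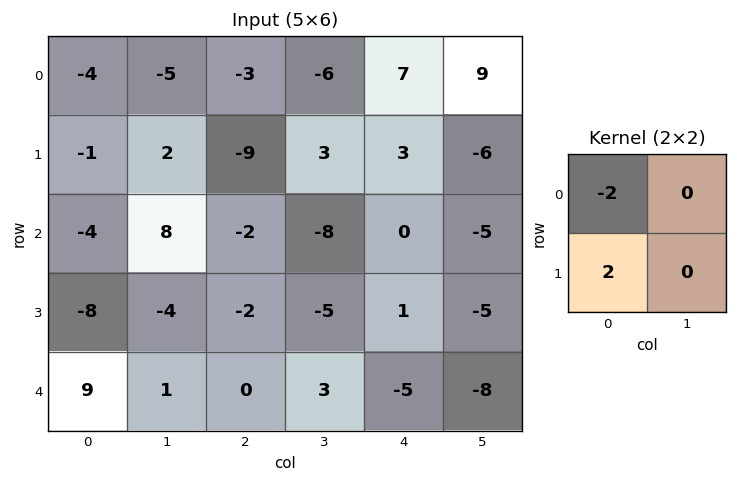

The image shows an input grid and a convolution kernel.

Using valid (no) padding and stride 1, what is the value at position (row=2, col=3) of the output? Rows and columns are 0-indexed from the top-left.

The receptive field on the input at this output position is [-8 0 / -5 1]. Elementwise product with the kernel and sum: -8·-2 + -5·2.

6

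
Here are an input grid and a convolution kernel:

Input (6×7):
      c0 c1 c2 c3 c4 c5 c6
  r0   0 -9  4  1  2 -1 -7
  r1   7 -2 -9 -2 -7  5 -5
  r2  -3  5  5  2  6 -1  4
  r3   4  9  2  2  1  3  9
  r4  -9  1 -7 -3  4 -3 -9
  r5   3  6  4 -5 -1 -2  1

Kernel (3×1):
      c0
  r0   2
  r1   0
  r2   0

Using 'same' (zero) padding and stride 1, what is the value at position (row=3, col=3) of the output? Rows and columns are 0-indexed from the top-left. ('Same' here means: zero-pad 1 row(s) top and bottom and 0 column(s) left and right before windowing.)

4

The receptive field on the zero-padded input at this output position is [2 / 2 / -3]. Elementwise product with the kernel and sum: 2·2.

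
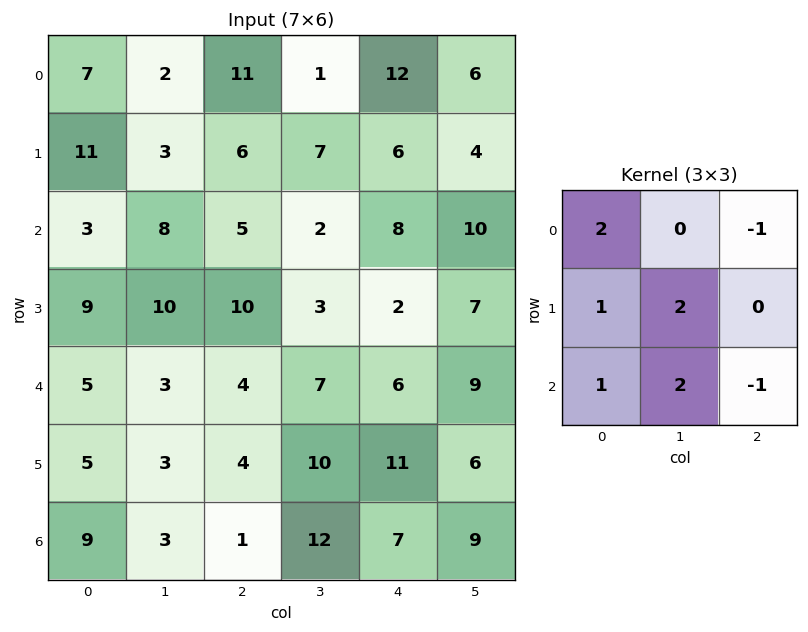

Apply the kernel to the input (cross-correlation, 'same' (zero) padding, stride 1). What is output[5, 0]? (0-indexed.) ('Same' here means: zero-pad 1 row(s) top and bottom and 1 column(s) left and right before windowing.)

The receptive field on the zero-padded input at this output position is [0 5 3 / 0 5 3 / 0 9 3]. Elementwise product with the kernel and sum: 0·2 + 3·-1 + 0·1 + 5·2 + 0·1 + 9·2 + 3·-1.

22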